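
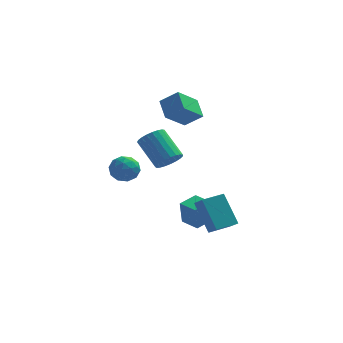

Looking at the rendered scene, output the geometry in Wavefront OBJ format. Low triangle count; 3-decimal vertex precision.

v -1.696 2.715 2.678
v -0.636 2.555 3.498
v -2.104 3.85 3.427
v -1.044 3.69 4.247
v -0.676 3.81 1.573
v 0.384 3.65 2.393
v -1.084 4.945 2.322
v -0.024 4.785 3.142
v 0.323 -0.663 -4.305
v 0.215 -0.919 -2.75
v -0.574 0.131 -4.236
v -0.682 -0.125 -2.681
v 1.142 0.245 -4.099
v 1.034 -0.011 -2.544
v 0.245 1.039 -4.03
v 0.137 0.783 -2.475
v -1.271 0.037 0.558
v -0.651 -0.073 1.159
v -1.75 1.073 2.502
v -2.369 1.183 1.902
v -0.541 0.228 0.992
v -1.64 1.374 2.335
v -0.557 0.496 0.749
v -1.656 1.643 2.093
v -0.697 0.685 0.474
v -1.795 1.832 1.818
v -0.936 0.762 0.214
v -2.034 1.908 1.557
v -1.232 0.713 0.012
v -2.331 1.86 1.356
v -1.536 0.548 -0.094
v -2.634 1.694 1.249
v -1.793 0.294 -0.088
v -2.892 1.44 1.255
v -1.961 -0.005 0.03
v -3.059 1.142 1.373
v -2.009 -0.296 0.239
v -3.107 0.851 1.582
v -1.929 -0.53 0.503
v -3.027 0.617 1.847
v -1.736 -0.665 0.777
v -2.834 0.481 2.121
v -1.462 -0.68 1.013
v -2.56 0.467 2.357
v -1.155 -0.57 1.171
v -2.253 0.576 2.514
v -0.868 -0.356 1.222
v -1.967 0.791 2.566
v -4.374 -0.701 0.084
v -3.582 -0.224 0.07
v -3.678 -1.836 0.77
v -2.886 -1.359 0.756
v -3.583 -1.081 1.297
v -4.013 -0.38 0.873
v -3.247 -1.68 -0.033
v -3.677 -0.979 -0.457
v -2.885 -0.829 -0.003
v -3.093 -0.459 0.819
v -4.167 -1.601 0.021
v -4.375 -1.231 0.843
v -4.039 -0.363 0.017
v -3.221 -1.697 0.823
v -3.631 -1.534 1.142
v -3.165 -1.253 1.133
v -4.292 -0.455 0.489
v -3.827 -0.174 0.481
v -3.827 -0.678 1.202
v -3.433 -1.886 0.359
v -2.968 -1.605 0.351
v -4.095 -0.807 -0.293
v -3.629 -0.526 -0.302
v -3.433 -1.382 -0.362
v -3.164 -0.438 -0.035
v -2.755 -1.105 0.369
v -2.967 -1.294 -0.095
v -3.22 -0.882 -0.344
v -3.286 -0.221 0.449
v -2.877 -0.887 0.852
v -3.286 -0.724 1.17
v -3.539 -0.312 0.921
v -2.876 -0.576 0.406
v -4.383 -1.173 -0.012
v -3.974 -1.839 0.391
v -3.721 -1.748 -0.081
v -3.974 -1.336 -0.33
v -4.505 -0.955 0.471
v -4.096 -1.622 0.875
v -4.04 -1.178 1.184
v -4.293 -0.766 0.935
v -4.384 -1.484 0.434
v 0.256 -2.457 -1.344
v 0.718 -3.285 -0.625
v 1.376 -1.731 -1.228
v 1.838 -2.559 -0.509
v 1.082 -3.461 -3.031
v 1.544 -4.289 -2.312
v 2.202 -2.735 -2.915
v 2.664 -3.563 -2.196
f 2 4 1
f 5 2 1
f 1 4 3
f 3 5 1
f 2 8 4
f 6 2 5
f 6 8 2
f 4 8 3
f 7 5 3
f 3 8 7
f 7 6 5
f 8 6 7
f 10 12 9
f 13 10 9
f 9 12 11
f 11 13 9
f 10 16 12
f 14 10 13
f 14 16 10
f 12 16 11
f 15 13 11
f 11 16 15
f 15 14 13
f 16 14 15
f 18 17 21
f 18 21 19
f 19 21 22
f 19 22 20
f 21 17 23
f 21 23 22
f 22 23 24
f 22 24 20
f 23 17 25
f 23 25 24
f 24 25 26
f 24 26 20
f 25 17 27
f 25 27 26
f 26 27 28
f 26 28 20
f 27 17 29
f 27 29 28
f 28 29 30
f 28 30 20
f 29 17 31
f 29 31 30
f 30 31 32
f 30 32 20
f 31 17 33
f 31 33 32
f 32 33 34
f 32 34 20
f 33 17 35
f 33 35 34
f 34 35 36
f 34 36 20
f 35 17 37
f 35 37 36
f 36 37 38
f 36 38 20
f 37 17 39
f 37 39 38
f 38 39 40
f 38 40 20
f 39 17 41
f 39 41 40
f 40 41 42
f 40 42 20
f 41 17 43
f 41 43 42
f 42 43 44
f 42 44 20
f 43 17 45
f 43 45 44
f 44 45 46
f 44 46 20
f 45 17 47
f 45 47 46
f 46 47 48
f 46 48 20
f 47 17 18
f 47 18 48
f 48 18 19
f 48 19 20
f 49 86 65
f 86 60 89
f 65 89 54
f 86 89 65
f 49 65 61
f 65 54 66
f 61 66 50
f 65 66 61
f 49 61 70
f 61 50 71
f 70 71 56
f 61 71 70
f 49 70 82
f 70 56 85
f 82 85 59
f 70 85 82
f 49 82 86
f 82 59 90
f 86 90 60
f 82 90 86
f 50 66 77
f 66 54 80
f 77 80 58
f 66 80 77
f 54 89 67
f 89 60 88
f 67 88 53
f 89 88 67
f 60 90 87
f 90 59 83
f 87 83 51
f 90 83 87
f 59 85 84
f 85 56 72
f 84 72 55
f 85 72 84
f 56 71 76
f 71 50 73
f 76 73 57
f 71 73 76
f 52 78 64
f 78 58 79
f 64 79 53
f 78 79 64
f 52 64 62
f 64 53 63
f 62 63 51
f 64 63 62
f 52 62 69
f 62 51 68
f 69 68 55
f 62 68 69
f 52 69 74
f 69 55 75
f 74 75 57
f 69 75 74
f 52 74 78
f 74 57 81
f 78 81 58
f 74 81 78
f 53 79 67
f 79 58 80
f 67 80 54
f 79 80 67
f 51 63 87
f 63 53 88
f 87 88 60
f 63 88 87
f 55 68 84
f 68 51 83
f 84 83 59
f 68 83 84
f 57 75 76
f 75 55 72
f 76 72 56
f 75 72 76
f 58 81 77
f 81 57 73
f 77 73 50
f 81 73 77
f 92 94 91
f 95 92 91
f 91 94 93
f 93 95 91
f 92 98 94
f 96 92 95
f 96 98 92
f 94 98 93
f 97 95 93
f 93 98 97
f 97 96 95
f 98 96 97



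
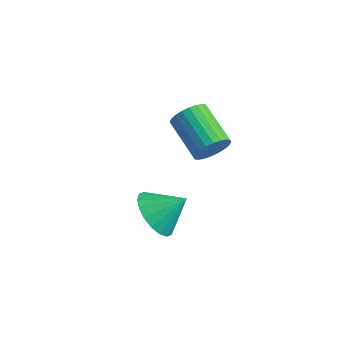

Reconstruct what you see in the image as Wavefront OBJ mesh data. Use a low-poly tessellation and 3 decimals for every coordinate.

v 2.642 -3.203 -2.461
v 3.39 -3.904 -2.564
v 3.458 -2.457 -1.619
v 3.476 -3.612 -2.906
v 3.397 -3.239 -3.161
v 3.169 -2.859 -3.277
v 2.836 -2.547 -3.231
v 2.465 -2.365 -3.033
v 2.129 -2.349 -2.721
v 1.894 -2.502 -2.358
v 1.808 -2.795 -2.016
v 1.887 -3.168 -1.761
v 2.116 -3.548 -1.646
v 2.448 -3.86 -1.692
v 2.82 -4.042 -1.89
v 3.156 -4.058 -2.201
v 2.27 0.614 -1.894
v 2.659 0.933 -1.298
v 1.06 1.564 -0.59
v 0.67 1.246 -1.186
v 2.661 1.161 -1.499
v 1.061 1.793 -0.79
v 2.603 1.307 -1.76
v 1.003 1.938 -1.051
v 2.494 1.347 -2.041
v 0.894 1.978 -1.333
v 2.351 1.276 -2.3
v 0.751 1.907 -1.592
v 2.196 1.103 -2.497
v 0.596 1.735 -1.789
v 2.052 0.857 -2.603
v 0.452 1.488 -1.894
v 1.941 0.573 -2.6
v 0.341 1.205 -1.892
v 1.88 0.296 -2.49
v 0.281 0.927 -1.782
v 1.879 0.067 -2.29
v 0.279 0.699 -1.581
v 1.937 -0.078 -2.029
v 0.337 0.553 -1.32
v 2.046 -0.118 -1.747
v 0.446 0.513 -1.039
v 2.189 -0.047 -1.488
v 0.589 0.584 -0.78
v 2.344 0.125 -1.291
v 0.744 0.757 -0.583
v 2.488 0.372 -1.186
v 0.888 1.003 -0.477
v 2.599 0.655 -1.188
v 0.999 1.287 -0.48
f 2 1 4
f 2 4 3
f 4 1 5
f 4 5 3
f 5 1 6
f 5 6 3
f 6 1 7
f 6 7 3
f 7 1 8
f 7 8 3
f 8 1 9
f 8 9 3
f 9 1 10
f 9 10 3
f 10 1 11
f 10 11 3
f 11 1 12
f 11 12 3
f 12 1 13
f 12 13 3
f 13 1 14
f 13 14 3
f 14 1 15
f 14 15 3
f 15 1 16
f 15 16 3
f 16 1 2
f 16 2 3
f 18 17 21
f 18 21 19
f 19 21 22
f 19 22 20
f 21 17 23
f 21 23 22
f 22 23 24
f 22 24 20
f 23 17 25
f 23 25 24
f 24 25 26
f 24 26 20
f 25 17 27
f 25 27 26
f 26 27 28
f 26 28 20
f 27 17 29
f 27 29 28
f 28 29 30
f 28 30 20
f 29 17 31
f 29 31 30
f 30 31 32
f 30 32 20
f 31 17 33
f 31 33 32
f 32 33 34
f 32 34 20
f 33 17 35
f 33 35 34
f 34 35 36
f 34 36 20
f 35 17 37
f 35 37 36
f 36 37 38
f 36 38 20
f 37 17 39
f 37 39 38
f 38 39 40
f 38 40 20
f 39 17 41
f 39 41 40
f 40 41 42
f 40 42 20
f 41 17 43
f 41 43 42
f 42 43 44
f 42 44 20
f 43 17 45
f 43 45 44
f 44 45 46
f 44 46 20
f 45 17 47
f 45 47 46
f 46 47 48
f 46 48 20
f 47 17 49
f 47 49 48
f 48 49 50
f 48 50 20
f 49 17 18
f 49 18 50
f 50 18 19
f 50 19 20



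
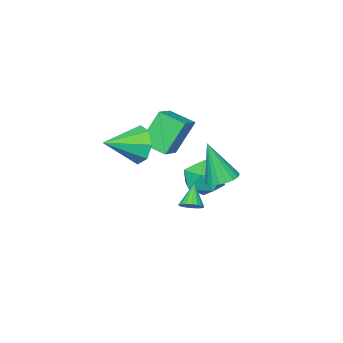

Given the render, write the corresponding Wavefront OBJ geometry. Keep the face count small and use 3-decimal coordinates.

v -4.021 -3.343 -0.268
v -2.827 -2.736 0.313
v -4.434 -2.129 -0.688
v -3.24 -1.521 -0.106
v -3.08 -3.599 -1.934
v -1.886 -2.991 -1.352
v -3.493 -2.384 -2.353
v -2.299 -1.777 -1.772
v 0.168 -0.706 0.171
v 0.561 -0.368 -0.719
v 1.772 -1.154 0.709
v 0.534 0.195 -0.168
v 0.293 0.231 0.582
v -0.021 -0.282 1.091
v -0.225 -1.043 1.062
v -0.198 -1.606 0.511
v 0.043 -1.642 -0.239
v 0.358 -1.129 -0.748
v -3.979 0.216 -3.527
v -2.973 0.548 -3.361
v -3.627 -1.268 -2.699
v -2.621 -0.936 -2.533
v -3.434 -0.457 -2.023
v -3.651 0.46 -2.535
v -2.949 -1.18 -3.525
v -3.166 -0.263 -4.037
v -2.336 -0.315 -3.36
v -2.636 0.131 -2.432
v -3.964 -0.851 -3.628
v -4.264 -0.405 -2.7
v -2.962 1.081 -2.327
v -2.205 0.966 -2.478
v -2.658 0.459 -0.333
v -2.208 1.275 -2.381
v -2.342 1.551 -2.274
v -2.582 1.746 -2.177
v -2.888 1.825 -2.106
v -3.207 1.776 -2.072
v -3.484 1.607 -2.083
v -3.67 1.347 -2.136
v -3.734 1.04 -2.222
v -3.664 0.741 -2.326
v -3.473 0.501 -2.43
v -3.193 0.36 -2.516
v -2.874 0.345 -2.57
v -2.57 0.457 -2.581
v -2.333 0.676 -2.549
v 0.687 3.015 -1.723
v 0.951 3.316 -1.376
v 0.053 2.525 -0.817
v 0.766 3.451 -1.432
v 0.565 3.5 -1.546
v 0.389 3.452 -1.695
v 0.271 3.319 -1.85
v 0.236 3.125 -1.979
v 0.29 2.909 -2.058
v 0.423 2.714 -2.071
v 0.608 2.579 -2.014
v 0.809 2.531 -1.9
v 0.985 2.578 -1.751
v 1.103 2.712 -1.596
v 1.138 2.906 -1.467
v 1.084 3.122 -1.388
f 2 4 1
f 5 2 1
f 1 4 3
f 3 5 1
f 2 8 4
f 6 2 5
f 6 8 2
f 4 8 3
f 7 5 3
f 3 8 7
f 7 6 5
f 8 6 7
f 10 9 12
f 10 12 11
f 12 9 13
f 12 13 11
f 13 9 14
f 13 14 11
f 14 9 15
f 14 15 11
f 15 9 16
f 15 16 11
f 16 9 17
f 16 17 11
f 17 9 18
f 17 18 11
f 18 9 10
f 18 10 11
f 19 30 24
f 19 24 20
f 19 20 26
f 19 26 29
f 19 29 30
f 20 24 28
f 24 30 23
f 30 29 21
f 29 26 25
f 26 20 27
f 22 28 23
f 22 23 21
f 22 21 25
f 22 25 27
f 22 27 28
f 23 28 24
f 21 23 30
f 25 21 29
f 27 25 26
f 28 27 20
f 32 31 34
f 32 34 33
f 34 31 35
f 34 35 33
f 35 31 36
f 35 36 33
f 36 31 37
f 36 37 33
f 37 31 38
f 37 38 33
f 38 31 39
f 38 39 33
f 39 31 40
f 39 40 33
f 40 31 41
f 40 41 33
f 41 31 42
f 41 42 33
f 42 31 43
f 42 43 33
f 43 31 44
f 43 44 33
f 44 31 45
f 44 45 33
f 45 31 46
f 45 46 33
f 46 31 47
f 46 47 33
f 47 31 32
f 47 32 33
f 49 48 51
f 49 51 50
f 51 48 52
f 51 52 50
f 52 48 53
f 52 53 50
f 53 48 54
f 53 54 50
f 54 48 55
f 54 55 50
f 55 48 56
f 55 56 50
f 56 48 57
f 56 57 50
f 57 48 58
f 57 58 50
f 58 48 59
f 58 59 50
f 59 48 60
f 59 60 50
f 60 48 61
f 60 61 50
f 61 48 62
f 61 62 50
f 62 48 63
f 62 63 50
f 63 48 49
f 63 49 50



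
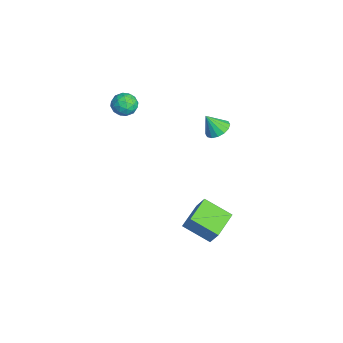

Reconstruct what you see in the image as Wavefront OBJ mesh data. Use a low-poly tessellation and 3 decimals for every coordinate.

v -0.54 -0.251 3.099
v 0.005 0.189 3.461
v 0.075 -1.309 3.459
v 0.62 -0.869 3.821
v -0.113 -0.904 4.109
v -0.494 -0.25 3.886
v 0.574 -0.87 3.034
v 0.193 -0.216 2.811
v 0.693 -0.193 3.421
v 0.268 -0.214 4.085
v -0.188 -0.906 2.835
v -0.613 -0.927 3.499
v -0.322 0.062 3.248
v 0.402 -1.182 3.672
v -0.029 -1.202 3.841
v 0.291 -0.943 4.054
v -0.615 -0.196 3.498
v -0.295 0.063 3.711
v -0.364 -0.58 4.092
v 0.375 -1.183 3.209
v 0.695 -0.924 3.422
v -0.211 -0.177 2.866
v 0.109 0.082 3.079
v 0.444 -0.54 2.828
v 0.403 0.096 3.437
v 0.765 -0.526 3.649
v 0.738 -0.527 3.187
v 0.514 -0.143 3.056
v 0.153 0.084 3.828
v 0.515 -0.538 4.04
v 0.084 -0.559 4.209
v -0.14 -0.174 4.078
v 0.558 -0.141 3.804
v -0.435 -0.582 2.88
v -0.073 -1.204 3.092
v 0.22 -0.946 2.842
v -0.004 -0.561 2.711
v -0.685 -0.594 3.271
v -0.323 -1.216 3.483
v -0.434 -0.977 3.864
v -0.658 -0.593 3.733
v -0.478 -0.979 3.116
v 4.743 3.205 -4.648
v 3.926 1.852 -3.808
v 3.423 4.218 -4.3
v 2.606 2.865 -3.459
v 5.274 3.535 -3.601
v 4.457 2.182 -2.76
v 3.954 4.548 -3.252
v 3.137 3.195 -2.412
v 1.006 4.29 1.485
v 1.603 3.856 1.303
v 0.874 3.65 2.575
v 1.755 4.16 1.501
v 1.707 4.499 1.694
v 1.47 4.782 1.831
v 1.11 4.933 1.876
v 0.722 4.912 1.816
v 0.41 4.724 1.668
v 0.258 4.419 1.47
v 0.306 4.08 1.277
v 0.542 3.797 1.14
v 0.903 3.646 1.095
v 1.291 3.668 1.155
f 1 38 17
f 38 12 41
f 17 41 6
f 38 41 17
f 1 17 13
f 17 6 18
f 13 18 2
f 17 18 13
f 1 13 22
f 13 2 23
f 22 23 8
f 13 23 22
f 1 22 34
f 22 8 37
f 34 37 11
f 22 37 34
f 1 34 38
f 34 11 42
f 38 42 12
f 34 42 38
f 2 18 29
f 18 6 32
f 29 32 10
f 18 32 29
f 6 41 19
f 41 12 40
f 19 40 5
f 41 40 19
f 12 42 39
f 42 11 35
f 39 35 3
f 42 35 39
f 11 37 36
f 37 8 24
f 36 24 7
f 37 24 36
f 8 23 28
f 23 2 25
f 28 25 9
f 23 25 28
f 4 30 16
f 30 10 31
f 16 31 5
f 30 31 16
f 4 16 14
f 16 5 15
f 14 15 3
f 16 15 14
f 4 14 21
f 14 3 20
f 21 20 7
f 14 20 21
f 4 21 26
f 21 7 27
f 26 27 9
f 21 27 26
f 4 26 30
f 26 9 33
f 30 33 10
f 26 33 30
f 5 31 19
f 31 10 32
f 19 32 6
f 31 32 19
f 3 15 39
f 15 5 40
f 39 40 12
f 15 40 39
f 7 20 36
f 20 3 35
f 36 35 11
f 20 35 36
f 9 27 28
f 27 7 24
f 28 24 8
f 27 24 28
f 10 33 29
f 33 9 25
f 29 25 2
f 33 25 29
f 44 46 43
f 47 44 43
f 43 46 45
f 45 47 43
f 44 50 46
f 48 44 47
f 48 50 44
f 46 50 45
f 49 47 45
f 45 50 49
f 49 48 47
f 50 48 49
f 52 51 54
f 52 54 53
f 54 51 55
f 54 55 53
f 55 51 56
f 55 56 53
f 56 51 57
f 56 57 53
f 57 51 58
f 57 58 53
f 58 51 59
f 58 59 53
f 59 51 60
f 59 60 53
f 60 51 61
f 60 61 53
f 61 51 62
f 61 62 53
f 62 51 63
f 62 63 53
f 63 51 64
f 63 64 53
f 64 51 52
f 64 52 53



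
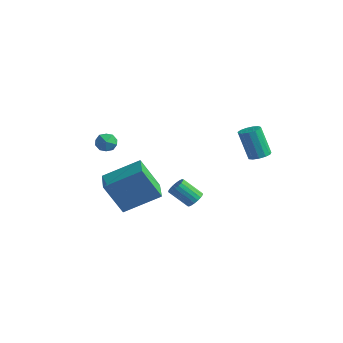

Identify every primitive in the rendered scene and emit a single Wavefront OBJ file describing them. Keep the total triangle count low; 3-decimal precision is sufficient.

v 0.135 -1.14 -1.999
v 0.48 -1.547 -1.916
v -0.35 -2.068 -1.018
v -0.695 -1.66 -1.101
v 0.551 -1.383 -1.756
v -0.279 -1.904 -0.857
v 0.54 -1.171 -1.643
v -0.291 -1.692 -0.745
v 0.449 -0.953 -1.601
v -0.382 -1.473 -0.703
v 0.295 -0.771 -1.638
v -0.536 -1.292 -0.74
v 0.11 -0.663 -1.746
v -0.721 -1.184 -0.848
v -0.07 -0.649 -1.905
v -0.901 -1.17 -1.006
v -0.21 -0.732 -2.082
v -1.04 -1.253 -1.184
v -0.281 -0.896 -2.243
v -1.111 -1.417 -1.344
v -0.269 -1.108 -2.355
v -1.1 -1.629 -1.457
v -0.178 -1.327 -2.397
v -1.009 -1.847 -1.499
v -0.024 -1.508 -2.36
v -0.855 -2.029 -1.462
v 0.161 -1.616 -2.252
v -0.67 -2.137 -1.354
v 0.341 -1.63 -2.094
v -0.49 -2.151 -1.195
v 3.035 0.271 1.704
v 3.566 0.101 1.899
v 2.955 -0 3.471
v 2.425 0.169 3.276
v 3.561 0.433 1.918
v 2.95 0.331 3.491
v 3.389 0.713 1.869
v 2.778 0.612 3.442
v 3.105 0.853 1.768
v 2.494 0.752 3.341
v 2.799 0.808 1.646
v 2.188 0.707 3.219
v 2.568 0.592 1.543
v 1.957 0.491 3.115
v 2.485 0.275 1.49
v 1.875 0.174 3.063
v 2.578 -0.044 1.506
v 1.967 -0.145 3.078
v 2.815 -0.263 1.584
v 2.204 -0.365 3.156
v 3.123 -0.313 1.7
v 2.512 -0.414 3.273
v 3.402 -0.177 1.818
v 2.792 -0.278 3.39
v -4.38 -2.8 1.629
v -3.853 -2.567 1.302
v -4.147 -3.793 1.298
v -3.62 -3.56 0.971
v -3.625 -3.561 1.634
v -3.77 -2.948 1.838
v -4.23 -3.412 0.762
v -4.375 -2.799 0.966
v -3.76 -2.946 0.767
v -3.386 -3.037 1.306
v -4.614 -3.323 1.294
v -4.24 -3.414 1.833
v -2.203 -3.825 -2.704
v -2.9 -4.489 -0.917
v -3.321 -2.826 -2.768
v -4.018 -3.491 -0.981
v -0.962 -2.369 -1.679
v -1.659 -3.034 0.108
v -2.08 -1.371 -1.743
v -2.777 -2.035 0.044
f 2 1 5
f 2 5 3
f 3 5 6
f 3 6 4
f 5 1 7
f 5 7 6
f 6 7 8
f 6 8 4
f 7 1 9
f 7 9 8
f 8 9 10
f 8 10 4
f 9 1 11
f 9 11 10
f 10 11 12
f 10 12 4
f 11 1 13
f 11 13 12
f 12 13 14
f 12 14 4
f 13 1 15
f 13 15 14
f 14 15 16
f 14 16 4
f 15 1 17
f 15 17 16
f 16 17 18
f 16 18 4
f 17 1 19
f 17 19 18
f 18 19 20
f 18 20 4
f 19 1 21
f 19 21 20
f 20 21 22
f 20 22 4
f 21 1 23
f 21 23 22
f 22 23 24
f 22 24 4
f 23 1 25
f 23 25 24
f 24 25 26
f 24 26 4
f 25 1 27
f 25 27 26
f 26 27 28
f 26 28 4
f 27 1 29
f 27 29 28
f 28 29 30
f 28 30 4
f 29 1 2
f 29 2 30
f 30 2 3
f 30 3 4
f 32 31 35
f 32 35 33
f 33 35 36
f 33 36 34
f 35 31 37
f 35 37 36
f 36 37 38
f 36 38 34
f 37 31 39
f 37 39 38
f 38 39 40
f 38 40 34
f 39 31 41
f 39 41 40
f 40 41 42
f 40 42 34
f 41 31 43
f 41 43 42
f 42 43 44
f 42 44 34
f 43 31 45
f 43 45 44
f 44 45 46
f 44 46 34
f 45 31 47
f 45 47 46
f 46 47 48
f 46 48 34
f 47 31 49
f 47 49 48
f 48 49 50
f 48 50 34
f 49 31 51
f 49 51 50
f 50 51 52
f 50 52 34
f 51 31 53
f 51 53 52
f 52 53 54
f 52 54 34
f 53 31 32
f 53 32 54
f 54 32 33
f 54 33 34
f 55 66 60
f 55 60 56
f 55 56 62
f 55 62 65
f 55 65 66
f 56 60 64
f 60 66 59
f 66 65 57
f 65 62 61
f 62 56 63
f 58 64 59
f 58 59 57
f 58 57 61
f 58 61 63
f 58 63 64
f 59 64 60
f 57 59 66
f 61 57 65
f 63 61 62
f 64 63 56
f 68 70 67
f 71 68 67
f 67 70 69
f 69 71 67
f 68 74 70
f 72 68 71
f 72 74 68
f 70 74 69
f 73 71 69
f 69 74 73
f 73 72 71
f 74 72 73



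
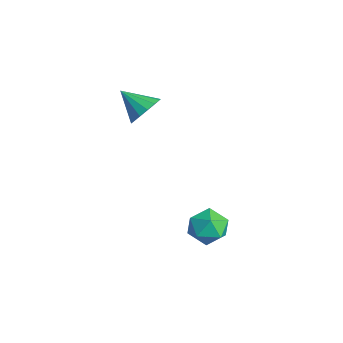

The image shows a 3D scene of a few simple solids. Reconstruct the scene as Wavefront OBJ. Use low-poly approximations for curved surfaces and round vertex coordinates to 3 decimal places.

v 0.565 3.409 -4.033
v 1.279 3.388 -4.479
v 0.861 2.192 -3.501
v 1.575 2.171 -3.947
v 1.49 2.718 -3.313
v 1.308 3.47 -3.642
v 0.832 2.11 -4.338
v 0.65 2.862 -4.667
v 1.444 2.585 -4.667
v 1.85 2.961 -4.034
v 0.29 2.619 -3.946
v 0.696 2.995 -3.313
v -3.343 2.104 -0.598
v -2.773 1.959 -0.102
v -4.177 1.416 0.158
v -2.937 2.298 0.027
v -3.21 2.586 -0.013
v -3.518 2.745 -0.209
v -3.78 2.732 -0.509
v -3.924 2.551 -0.834
v -3.913 2.25 -1.095
v -3.749 1.91 -1.223
v -3.476 1.622 -1.184
v -3.167 1.463 -0.988
v -2.906 1.476 -0.687
v -2.761 1.658 -0.363
f 1 12 6
f 1 6 2
f 1 2 8
f 1 8 11
f 1 11 12
f 2 6 10
f 6 12 5
f 12 11 3
f 11 8 7
f 8 2 9
f 4 10 5
f 4 5 3
f 4 3 7
f 4 7 9
f 4 9 10
f 5 10 6
f 3 5 12
f 7 3 11
f 9 7 8
f 10 9 2
f 14 13 16
f 14 16 15
f 16 13 17
f 16 17 15
f 17 13 18
f 17 18 15
f 18 13 19
f 18 19 15
f 19 13 20
f 19 20 15
f 20 13 21
f 20 21 15
f 21 13 22
f 21 22 15
f 22 13 23
f 22 23 15
f 23 13 24
f 23 24 15
f 24 13 25
f 24 25 15
f 25 13 26
f 25 26 15
f 26 13 14
f 26 14 15



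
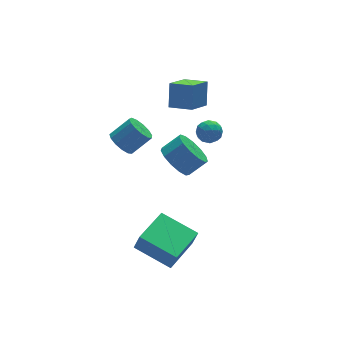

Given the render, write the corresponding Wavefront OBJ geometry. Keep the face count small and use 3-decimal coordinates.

v 3.782 0.642 0.573
v 4.218 0.077 0.62
v 2.902 -0.057 0.3
v 3.338 -0.622 0.347
v 3.157 -0.261 0.936
v 3.701 0.172 1.105
v 3.419 -0.152 -0.185
v 3.963 0.281 -0.016
v 3.993 -0.414 0.151
v 3.831 -0.481 0.844
v 3.289 0.501 0.076
v 3.127 0.434 0.769
v 4.077 0.421 0.621
v 3.043 -0.401 0.299
v 2.937 -0.189 0.646
v 3.193 -0.521 0.673
v 3.774 0.477 0.906
v 4.029 0.144 0.933
v 3.406 -0.054 1.119
v 3.091 -0.124 -0.013
v 3.346 -0.457 0.014
v 3.927 0.541 0.247
v 4.183 0.209 0.274
v 3.714 0.074 -0.199
v 4.201 -0.2 0.372
v 3.684 -0.611 0.212
v 3.731 -0.334 -0.101
v 4.051 -0.08 -0.002
v 4.106 -0.239 0.78
v 3.589 -0.65 0.619
v 3.483 -0.438 0.966
v 3.802 -0.184 1.065
v 3.974 -0.528 0.504
v 3.531 0.67 0.301
v 3.014 0.259 0.14
v 3.318 0.204 -0.145
v 3.637 0.458 -0.046
v 3.436 0.631 0.708
v 2.919 0.22 0.548
v 3.069 0.1 0.922
v 3.389 0.354 1.021
v 3.146 0.548 0.416
v -0.16 2.335 -0.782
v 0.262 2.911 -1.164
v 1.303 2.761 -0.24
v 0.88 2.185 0.142
v 0.012 3.124 -0.847
v 1.052 2.974 0.077
v -0.293 3.087 -0.51
v 0.747 2.936 0.414
v -0.556 2.81 -0.259
v 0.485 2.66 0.665
v -0.693 2.383 -0.174
v 0.347 2.233 0.75
v -0.661 1.941 -0.282
v 0.38 1.791 0.642
v -0.47 1.624 -0.549
v 0.571 1.473 0.375
v -0.181 1.533 -0.89
v 0.86 1.382 0.034
v 0.115 1.696 -1.197
v 1.156 1.546 -0.272
v 0.324 2.063 -1.372
v 1.364 1.912 -0.447
v 0.378 2.516 -1.359
v 1.419 2.365 -0.435
v -0.871 -4.293 -4.692
v -0.691 -4.558 -3.681
v -1.983 -2.593 -4.048
v -1.803 -2.858 -3.038
v 0.943 -3.102 -4.702
v 1.123 -3.367 -3.692
v -0.169 -1.402 -4.059
v 0.011 -1.667 -3.048
v 4.523 2.037 0.537
v 3.27 1.265 1.326
v 3.739 3.039 0.271
v 2.486 2.267 1.06
v 4.914 2.673 1.78
v 3.661 1.901 2.569
v 4.13 3.675 1.514
v 2.877 2.903 2.303
v 2.408 1.454 -2.684
v 3.051 1.274 -3.521
v 4.035 1.126 -2.732
v 3.392 1.306 -1.896
v 3.062 1.869 -3.423
v 4.046 1.721 -2.634
v 2.865 2.332 -3.091
v 3.85 2.184 -2.302
v 2.523 2.516 -2.629
v 3.508 2.368 -1.841
v 2.145 2.363 -2.186
v 3.129 2.215 -1.397
v 1.85 1.922 -1.9
v 2.834 1.774 -1.112
v 1.732 1.332 -1.864
v 2.716 1.184 -1.075
v 1.829 0.78 -2.088
v 2.813 0.632 -1.299
v 2.109 0.443 -2.501
v 3.094 0.295 -1.713
v 2.485 0.426 -2.973
v 3.469 0.279 -2.184
v 2.836 0.736 -3.353
v 3.82 0.588 -2.564
f 1 38 17
f 38 12 41
f 17 41 6
f 38 41 17
f 1 17 13
f 17 6 18
f 13 18 2
f 17 18 13
f 1 13 22
f 13 2 23
f 22 23 8
f 13 23 22
f 1 22 34
f 22 8 37
f 34 37 11
f 22 37 34
f 1 34 38
f 34 11 42
f 38 42 12
f 34 42 38
f 2 18 29
f 18 6 32
f 29 32 10
f 18 32 29
f 6 41 19
f 41 12 40
f 19 40 5
f 41 40 19
f 12 42 39
f 42 11 35
f 39 35 3
f 42 35 39
f 11 37 36
f 37 8 24
f 36 24 7
f 37 24 36
f 8 23 28
f 23 2 25
f 28 25 9
f 23 25 28
f 4 30 16
f 30 10 31
f 16 31 5
f 30 31 16
f 4 16 14
f 16 5 15
f 14 15 3
f 16 15 14
f 4 14 21
f 14 3 20
f 21 20 7
f 14 20 21
f 4 21 26
f 21 7 27
f 26 27 9
f 21 27 26
f 4 26 30
f 26 9 33
f 30 33 10
f 26 33 30
f 5 31 19
f 31 10 32
f 19 32 6
f 31 32 19
f 3 15 39
f 15 5 40
f 39 40 12
f 15 40 39
f 7 20 36
f 20 3 35
f 36 35 11
f 20 35 36
f 9 27 28
f 27 7 24
f 28 24 8
f 27 24 28
f 10 33 29
f 33 9 25
f 29 25 2
f 33 25 29
f 44 43 47
f 44 47 45
f 45 47 48
f 45 48 46
f 47 43 49
f 47 49 48
f 48 49 50
f 48 50 46
f 49 43 51
f 49 51 50
f 50 51 52
f 50 52 46
f 51 43 53
f 51 53 52
f 52 53 54
f 52 54 46
f 53 43 55
f 53 55 54
f 54 55 56
f 54 56 46
f 55 43 57
f 55 57 56
f 56 57 58
f 56 58 46
f 57 43 59
f 57 59 58
f 58 59 60
f 58 60 46
f 59 43 61
f 59 61 60
f 60 61 62
f 60 62 46
f 61 43 63
f 61 63 62
f 62 63 64
f 62 64 46
f 63 43 65
f 63 65 64
f 64 65 66
f 64 66 46
f 65 43 44
f 65 44 66
f 66 44 45
f 66 45 46
f 68 70 67
f 71 68 67
f 67 70 69
f 69 71 67
f 68 74 70
f 72 68 71
f 72 74 68
f 70 74 69
f 73 71 69
f 69 74 73
f 73 72 71
f 74 72 73
f 76 78 75
f 79 76 75
f 75 78 77
f 77 79 75
f 76 82 78
f 80 76 79
f 80 82 76
f 78 82 77
f 81 79 77
f 77 82 81
f 81 80 79
f 82 80 81
f 84 83 87
f 84 87 85
f 85 87 88
f 85 88 86
f 87 83 89
f 87 89 88
f 88 89 90
f 88 90 86
f 89 83 91
f 89 91 90
f 90 91 92
f 90 92 86
f 91 83 93
f 91 93 92
f 92 93 94
f 92 94 86
f 93 83 95
f 93 95 94
f 94 95 96
f 94 96 86
f 95 83 97
f 95 97 96
f 96 97 98
f 96 98 86
f 97 83 99
f 97 99 98
f 98 99 100
f 98 100 86
f 99 83 101
f 99 101 100
f 100 101 102
f 100 102 86
f 101 83 103
f 101 103 102
f 102 103 104
f 102 104 86
f 103 83 105
f 103 105 104
f 104 105 106
f 104 106 86
f 105 83 84
f 105 84 106
f 106 84 85
f 106 85 86



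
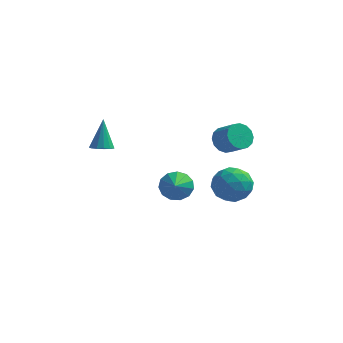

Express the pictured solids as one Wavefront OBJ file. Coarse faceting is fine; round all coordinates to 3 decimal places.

v 0.171 -0.96 -4.343
v 1.107 -0.859 -4.473
v 0.429 -2.22 -3.477
v 0.985 -0.581 -4.032
v 0.605 -0.423 -3.69
v 0.087 -0.436 -3.555
v -0.404 -0.615 -3.67
v -0.712 -0.904 -3.998
v -0.74 -1.211 -4.436
v -0.479 -1.438 -4.845
v -0.011 -1.513 -5.093
v 0.515 -1.413 -5.104
v 0.931 -1.169 -4.873
v -3.087 -3.569 -0.301
v -2.536 -3.225 -0.418
v -3.233 -2.771 1.361
v -2.818 -3.017 -0.543
v -3.185 -2.984 -0.591
v -3.521 -3.137 -0.547
v -3.719 -3.428 -0.425
v -3.717 -3.763 -0.264
v -3.514 -4.036 -0.115
v -3.175 -4.162 -0.025
v -2.809 -4.099 -0.022
v -2.531 -3.868 -0.109
v -2.429 -3.542 -0.256
v 2.994 -1.833 0.226
v 3.566 -1.318 -0.087
v 4.497 -1.873 0.701
v 3.926 -2.387 1.014
v 3.403 -1.111 0.252
v 4.334 -1.665 1.04
v 3.13 -1.096 0.584
v 4.062 -1.651 1.372
v 2.822 -1.279 0.82
v 3.753 -1.834 1.608
v 2.559 -1.61 0.897
v 3.491 -2.165 1.685
v 2.413 -2.001 0.794
v 3.345 -2.556 1.582
v 2.423 -2.347 0.539
v 3.354 -2.902 1.327
v 2.586 -2.555 0.2
v 3.517 -3.109 0.988
v 2.858 -2.569 -0.132
v 3.79 -3.124 0.656
v 3.167 -2.386 -0.368
v 4.098 -2.941 0.42
v 3.429 -2.055 -0.445
v 4.361 -2.61 0.343
v 3.575 -1.664 -0.342
v 4.507 -2.219 0.446
v 3.485 -2.793 -2.046
v 4.35 -3.299 -2.624
v 3.37 -4.281 -0.916
v 4.235 -4.787 -1.494
v 4.443 -3.856 -0.839
v 4.514 -2.937 -1.538
v 3.206 -4.643 -2.002
v 3.277 -3.724 -2.701
v 4.178 -4.442 -2.597
v 4.942 -3.956 -1.878
v 2.778 -3.624 -1.662
v 3.542 -3.138 -0.943
v 3.928 -2.916 -2.434
v 3.792 -4.664 -1.106
v 3.915 -4.117 -0.721
v 4.423 -4.415 -1.061
v 4.024 -2.703 -1.796
v 4.532 -3 -2.135
v 4.587 -3.327 -1.087
v 3.188 -4.58 -1.405
v 3.696 -4.877 -1.744
v 3.297 -3.165 -2.479
v 3.805 -3.463 -2.819
v 3.133 -4.253 -2.453
v 4.335 -3.885 -2.758
v 4.267 -4.759 -2.094
v 3.662 -4.675 -2.392
v 3.704 -4.135 -2.803
v 4.784 -3.599 -2.335
v 4.716 -4.473 -1.671
v 4.839 -3.926 -1.287
v 4.88 -3.386 -1.697
v 4.683 -4.271 -2.319
v 3.004 -3.107 -1.869
v 2.936 -3.981 -1.205
v 2.84 -4.194 -1.843
v 2.881 -3.654 -2.253
v 3.453 -2.821 -1.446
v 3.385 -3.695 -0.782
v 4.016 -3.445 -0.737
v 4.058 -2.905 -1.148
v 3.037 -3.309 -1.221
f 2 1 4
f 2 4 3
f 4 1 5
f 4 5 3
f 5 1 6
f 5 6 3
f 6 1 7
f 6 7 3
f 7 1 8
f 7 8 3
f 8 1 9
f 8 9 3
f 9 1 10
f 9 10 3
f 10 1 11
f 10 11 3
f 11 1 12
f 11 12 3
f 12 1 13
f 12 13 3
f 13 1 2
f 13 2 3
f 15 14 17
f 15 17 16
f 17 14 18
f 17 18 16
f 18 14 19
f 18 19 16
f 19 14 20
f 19 20 16
f 20 14 21
f 20 21 16
f 21 14 22
f 21 22 16
f 22 14 23
f 22 23 16
f 23 14 24
f 23 24 16
f 24 14 25
f 24 25 16
f 25 14 26
f 25 26 16
f 26 14 15
f 26 15 16
f 28 27 31
f 28 31 29
f 29 31 32
f 29 32 30
f 31 27 33
f 31 33 32
f 32 33 34
f 32 34 30
f 33 27 35
f 33 35 34
f 34 35 36
f 34 36 30
f 35 27 37
f 35 37 36
f 36 37 38
f 36 38 30
f 37 27 39
f 37 39 38
f 38 39 40
f 38 40 30
f 39 27 41
f 39 41 40
f 40 41 42
f 40 42 30
f 41 27 43
f 41 43 42
f 42 43 44
f 42 44 30
f 43 27 45
f 43 45 44
f 44 45 46
f 44 46 30
f 45 27 47
f 45 47 46
f 46 47 48
f 46 48 30
f 47 27 49
f 47 49 48
f 48 49 50
f 48 50 30
f 49 27 51
f 49 51 50
f 50 51 52
f 50 52 30
f 51 27 28
f 51 28 52
f 52 28 29
f 52 29 30
f 53 90 69
f 90 64 93
f 69 93 58
f 90 93 69
f 53 69 65
f 69 58 70
f 65 70 54
f 69 70 65
f 53 65 74
f 65 54 75
f 74 75 60
f 65 75 74
f 53 74 86
f 74 60 89
f 86 89 63
f 74 89 86
f 53 86 90
f 86 63 94
f 90 94 64
f 86 94 90
f 54 70 81
f 70 58 84
f 81 84 62
f 70 84 81
f 58 93 71
f 93 64 92
f 71 92 57
f 93 92 71
f 64 94 91
f 94 63 87
f 91 87 55
f 94 87 91
f 63 89 88
f 89 60 76
f 88 76 59
f 89 76 88
f 60 75 80
f 75 54 77
f 80 77 61
f 75 77 80
f 56 82 68
f 82 62 83
f 68 83 57
f 82 83 68
f 56 68 66
f 68 57 67
f 66 67 55
f 68 67 66
f 56 66 73
f 66 55 72
f 73 72 59
f 66 72 73
f 56 73 78
f 73 59 79
f 78 79 61
f 73 79 78
f 56 78 82
f 78 61 85
f 82 85 62
f 78 85 82
f 57 83 71
f 83 62 84
f 71 84 58
f 83 84 71
f 55 67 91
f 67 57 92
f 91 92 64
f 67 92 91
f 59 72 88
f 72 55 87
f 88 87 63
f 72 87 88
f 61 79 80
f 79 59 76
f 80 76 60
f 79 76 80
f 62 85 81
f 85 61 77
f 81 77 54
f 85 77 81



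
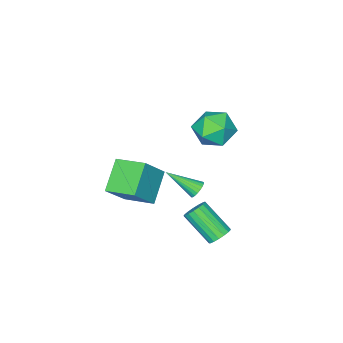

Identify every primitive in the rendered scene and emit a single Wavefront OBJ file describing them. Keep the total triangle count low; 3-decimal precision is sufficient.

v -0.222 2.23 -2.185
v 0.152 2.61 -1.985
v 0.662 0.79 -1.095
v -0.022 2.624 -1.825
v -0.231 2.57 -1.728
v -0.439 2.457 -1.709
v -0.609 2.304 -1.772
v -0.712 2.139 -1.907
v -0.73 1.989 -2.09
v -0.661 1.881 -2.289
v -0.516 1.833 -2.47
v -0.32 1.854 -2.602
v -0.107 1.939 -2.662
v 0.086 2.075 -2.639
v 0.225 2.238 -2.537
v 0.288 2.399 -2.375
v 0.262 2.531 -2.18
v 1.213 -1.759 -4.596
v -0.271 -2.478 -3.28
v 0.734 -0.011 -4.181
v -0.751 -0.729 -2.865
v 2.611 -1.751 -3.015
v 1.126 -2.469 -1.699
v 2.131 -0.002 -2.6
v 0.647 -0.721 -1.284
v -0.617 3.591 1.972
v 0.139 2.881 2.672
v -2.159 2.339 2.368
v -1.403 1.629 3.068
v -1.724 2.774 3.457
v -0.772 3.548 3.213
v -1.248 1.672 1.827
v -0.296 2.446 1.583
v -0.251 1.695 2.583
v -0.546 2.376 3.59
v -1.474 2.844 1.45
v -1.769 3.525 2.457
v 0.16 4.233 -4.517
v 0.822 4.449 -4.383
v 1.063 2.844 -2.988
v 0.4 2.627 -3.123
v 0.634 4.618 -4.156
v 0.875 3.013 -2.762
v 0.338 4.698 -4.012
v 0.578 3.093 -2.617
v -0 4.672 -3.984
v 0.241 3.067 -2.589
v -0.301 4.546 -4.077
v -0.06 2.941 -2.683
v -0.497 4.347 -4.272
v -0.256 2.742 -2.877
v -0.542 4.123 -4.523
v -0.301 2.518 -3.128
v -0.426 3.923 -4.772
v -0.185 2.318 -3.378
v -0.177 3.794 -4.964
v 0.064 2.189 -3.569
v 0.15 3.766 -5.053
v 0.391 2.161 -3.658
v 0.479 3.845 -5.019
v 0.72 2.24 -3.624
v 0.735 4.012 -4.87
v 0.976 2.407 -3.476
v 0.859 4.23 -4.641
v 1.1 2.625 -3.246
f 2 1 4
f 2 4 3
f 4 1 5
f 4 5 3
f 5 1 6
f 5 6 3
f 6 1 7
f 6 7 3
f 7 1 8
f 7 8 3
f 8 1 9
f 8 9 3
f 9 1 10
f 9 10 3
f 10 1 11
f 10 11 3
f 11 1 12
f 11 12 3
f 12 1 13
f 12 13 3
f 13 1 14
f 13 14 3
f 14 1 15
f 14 15 3
f 15 1 16
f 15 16 3
f 16 1 17
f 16 17 3
f 17 1 2
f 17 2 3
f 19 21 18
f 22 19 18
f 18 21 20
f 20 22 18
f 19 25 21
f 23 19 22
f 23 25 19
f 21 25 20
f 24 22 20
f 20 25 24
f 24 23 22
f 25 23 24
f 26 37 31
f 26 31 27
f 26 27 33
f 26 33 36
f 26 36 37
f 27 31 35
f 31 37 30
f 37 36 28
f 36 33 32
f 33 27 34
f 29 35 30
f 29 30 28
f 29 28 32
f 29 32 34
f 29 34 35
f 30 35 31
f 28 30 37
f 32 28 36
f 34 32 33
f 35 34 27
f 39 38 42
f 39 42 40
f 40 42 43
f 40 43 41
f 42 38 44
f 42 44 43
f 43 44 45
f 43 45 41
f 44 38 46
f 44 46 45
f 45 46 47
f 45 47 41
f 46 38 48
f 46 48 47
f 47 48 49
f 47 49 41
f 48 38 50
f 48 50 49
f 49 50 51
f 49 51 41
f 50 38 52
f 50 52 51
f 51 52 53
f 51 53 41
f 52 38 54
f 52 54 53
f 53 54 55
f 53 55 41
f 54 38 56
f 54 56 55
f 55 56 57
f 55 57 41
f 56 38 58
f 56 58 57
f 57 58 59
f 57 59 41
f 58 38 60
f 58 60 59
f 59 60 61
f 59 61 41
f 60 38 62
f 60 62 61
f 61 62 63
f 61 63 41
f 62 38 64
f 62 64 63
f 63 64 65
f 63 65 41
f 64 38 39
f 64 39 65
f 65 39 40
f 65 40 41



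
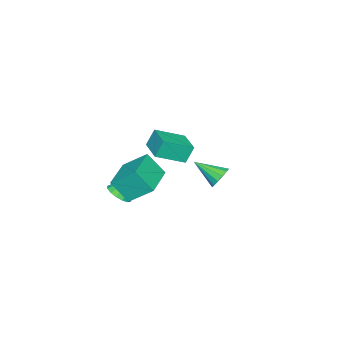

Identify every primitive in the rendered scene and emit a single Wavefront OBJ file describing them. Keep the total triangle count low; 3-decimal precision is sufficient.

v -3.6 -5.175 -3.496
v -3.994 -4.864 -2.429
v -4.792 -3.933 -4.299
v -5.187 -3.622 -3.232
v -2.433 -3.998 -3.408
v -2.828 -3.687 -2.341
v -3.626 -2.756 -4.211
v -4.02 -2.445 -3.144
v 1.287 -2.778 -2.877
v 1.463 -3.734 -1.669
v 0.978 -1.513 -1.831
v 1.154 -2.469 -0.624
v 3.406 -2.311 -2.816
v 3.582 -3.267 -1.609
v 3.097 -1.046 -1.771
v 3.273 -2.002 -0.563
v 1.36 -4.059 -4.082
v 1.759 -4.515 -3.576
v 0.48 -3.161 -2.578
v 1.997 -4.187 -3.633
v 2.063 -3.825 -3.81
v 1.942 -3.525 -4.06
v 1.664 -3.368 -4.316
v 1.305 -3.397 -4.509
v 0.96 -3.602 -4.588
v 0.722 -3.93 -4.531
v 0.656 -4.293 -4.354
v 0.777 -4.592 -4.104
v 1.055 -4.749 -3.848
v 1.414 -4.721 -3.655
v -0.069 1.127 -2.023
v 0.459 0.918 -2.482
v 0.089 -0.327 -1.177
v 0.645 1.117 -2.174
v 0.605 1.319 -1.818
v 0.351 1.461 -1.527
v -0.037 1.496 -1.394
v -0.434 1.415 -1.46
v -0.716 1.242 -1.705
v -0.792 1.033 -2.051
v -0.639 0.854 -2.388
v -0.305 0.761 -2.609
v 0.105 0.785 -2.644
f 2 4 1
f 5 2 1
f 1 4 3
f 3 5 1
f 2 8 4
f 6 2 5
f 6 8 2
f 4 8 3
f 7 5 3
f 3 8 7
f 7 6 5
f 8 6 7
f 10 12 9
f 13 10 9
f 9 12 11
f 11 13 9
f 10 16 12
f 14 10 13
f 14 16 10
f 12 16 11
f 15 13 11
f 11 16 15
f 15 14 13
f 16 14 15
f 18 17 20
f 18 20 19
f 20 17 21
f 20 21 19
f 21 17 22
f 21 22 19
f 22 17 23
f 22 23 19
f 23 17 24
f 23 24 19
f 24 17 25
f 24 25 19
f 25 17 26
f 25 26 19
f 26 17 27
f 26 27 19
f 27 17 28
f 27 28 19
f 28 17 29
f 28 29 19
f 29 17 30
f 29 30 19
f 30 17 18
f 30 18 19
f 32 31 34
f 32 34 33
f 34 31 35
f 34 35 33
f 35 31 36
f 35 36 33
f 36 31 37
f 36 37 33
f 37 31 38
f 37 38 33
f 38 31 39
f 38 39 33
f 39 31 40
f 39 40 33
f 40 31 41
f 40 41 33
f 41 31 42
f 41 42 33
f 42 31 43
f 42 43 33
f 43 31 32
f 43 32 33



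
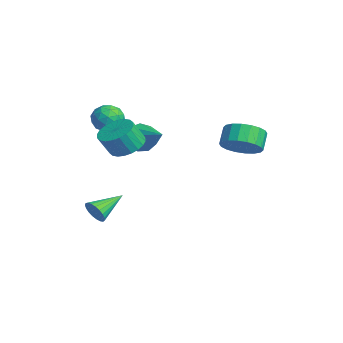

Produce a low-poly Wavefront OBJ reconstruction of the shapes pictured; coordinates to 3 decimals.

v -2.328 -0.024 0.316
v -1.901 -0.346 -0.357
v -0.612 0.484 1.164
v -2.023 0.222 -0.449
v -2.288 0.675 -0.183
v -2.572 0.801 0.316
v -2.742 0.541 0.816
v -2.718 0.017 1.082
v -2.512 -0.526 0.99
v -2.22 -0.834 0.582
v -1.979 -0.763 0.051
v 1.589 3.539 0.896
v 2.187 3.139 1.606
v 1.568 3.541 2.353
v 0.971 3.941 1.644
v 2.369 3.545 1.539
v 1.75 3.946 2.286
v 2.396 3.949 1.344
v 1.778 4.351 2.092
v 2.264 4.272 1.061
v 1.646 4.674 1.808
v 1.999 4.45 0.746
v 1.38 4.852 1.493
v 1.652 4.448 0.46
v 1.033 4.849 1.207
v 1.293 4.265 0.26
v 0.674 4.667 1.007
v 0.992 3.939 0.187
v 0.373 4.341 0.934
v 0.81 3.534 0.254
v 0.191 3.935 1.001
v 0.782 3.129 0.448
v 0.164 3.531 1.196
v 0.914 2.806 0.732
v 0.296 3.208 1.479
v 1.18 2.628 1.047
v 0.561 3.03 1.794
v 1.527 2.631 1.333
v 0.908 3.032 2.08
v 1.886 2.813 1.533
v 1.267 3.215 2.28
v 0.395 -1.455 1.148
v 1.307 -1.513 1.04
v 1.396 -2.102 2.104
v 0.485 -2.045 2.212
v 1.277 -1.201 1.215
v 1.366 -1.79 2.279
v 1.113 -0.928 1.38
v 1.202 -1.517 2.444
v 0.839 -0.735 1.51
v 0.928 -1.325 2.574
v 0.498 -0.652 1.584
v 0.587 -1.241 2.649
v 0.141 -0.691 1.592
v 0.23 -1.281 2.657
v -0.177 -0.846 1.533
v -0.088 -1.436 2.597
v -0.408 -1.095 1.415
v -0.319 -1.684 2.479
v -0.516 -1.398 1.256
v -0.427 -1.987 2.32
v -0.486 -1.71 1.081
v -0.397 -2.299 2.145
v -0.322 -1.983 0.916
v -0.233 -2.572 1.98
v -0.048 -2.175 0.786
v 0.041 -2.765 1.85
v 0.293 -2.259 0.711
v 0.382 -2.848 1.776
v 0.65 -2.219 0.703
v 0.739 -2.809 1.768
v 0.968 -2.064 0.763
v 1.057 -2.654 1.827
v 1.199 -1.816 0.881
v 1.288 -2.405 1.945
v -1.624 -2.504 -3.938
v -1.374 -2.177 -4.492
v -2.236 -0.996 -3.322
v -1.638 -2.248 -4.578
v -1.9 -2.364 -4.554
v -2.113 -2.505 -4.424
v -2.242 -2.645 -4.209
v -2.264 -2.76 -3.948
v -2.175 -2.832 -3.684
v -1.991 -2.846 -3.465
v -1.744 -2.802 -3.327
v -1.475 -2.706 -3.295
v -1.232 -2.575 -3.374
v -1.057 -2.432 -3.55
v -0.98 -2.301 -3.794
v -1.014 -2.205 -4.062
v -1.154 -2.161 -4.309
v -2.118 -2.027 2.143
v -1.716 -1.498 1.626
v -0.944 -2.302 2.774
v -0.542 -1.773 2.257
v -1.081 -1.474 2.83
v -1.807 -1.304 2.44
v -0.853 -2.496 1.96
v -1.579 -2.326 1.57
v -0.935 -1.788 1.514
v -1.075 -1.156 2.051
v -1.585 -2.644 2.349
v -1.725 -2.012 2.886
v -2.02 -1.738 1.829
v -0.64 -2.062 2.571
v -0.957 -1.886 2.907
v -0.721 -1.575 2.604
v -2.073 -1.624 2.307
v -1.837 -1.313 2.004
v -1.464 -1.299 2.711
v -0.823 -2.487 2.396
v -0.587 -2.176 2.093
v -1.939 -2.225 1.796
v -1.703 -1.914 1.493
v -1.196 -2.501 1.689
v -1.325 -1.598 1.459
v -0.635 -1.76 1.83
v -0.818 -2.185 1.656
v -1.244 -2.085 1.426
v -1.407 -1.227 1.775
v -0.717 -1.389 2.146
v -1.034 -1.213 2.483
v -1.46 -1.112 2.253
v -0.948 -1.397 1.709
v -1.943 -2.411 2.254
v -1.253 -2.573 2.625
v -1.2 -2.688 2.147
v -1.626 -2.587 1.917
v -2.025 -2.04 2.57
v -1.335 -2.202 2.941
v -1.416 -1.715 2.974
v -1.842 -1.615 2.744
v -1.712 -2.403 2.691
f 2 1 4
f 2 4 3
f 4 1 5
f 4 5 3
f 5 1 6
f 5 6 3
f 6 1 7
f 6 7 3
f 7 1 8
f 7 8 3
f 8 1 9
f 8 9 3
f 9 1 10
f 9 10 3
f 10 1 11
f 10 11 3
f 11 1 2
f 11 2 3
f 13 12 16
f 13 16 14
f 14 16 17
f 14 17 15
f 16 12 18
f 16 18 17
f 17 18 19
f 17 19 15
f 18 12 20
f 18 20 19
f 19 20 21
f 19 21 15
f 20 12 22
f 20 22 21
f 21 22 23
f 21 23 15
f 22 12 24
f 22 24 23
f 23 24 25
f 23 25 15
f 24 12 26
f 24 26 25
f 25 26 27
f 25 27 15
f 26 12 28
f 26 28 27
f 27 28 29
f 27 29 15
f 28 12 30
f 28 30 29
f 29 30 31
f 29 31 15
f 30 12 32
f 30 32 31
f 31 32 33
f 31 33 15
f 32 12 34
f 32 34 33
f 33 34 35
f 33 35 15
f 34 12 36
f 34 36 35
f 35 36 37
f 35 37 15
f 36 12 38
f 36 38 37
f 37 38 39
f 37 39 15
f 38 12 40
f 38 40 39
f 39 40 41
f 39 41 15
f 40 12 13
f 40 13 41
f 41 13 14
f 41 14 15
f 43 42 46
f 43 46 44
f 44 46 47
f 44 47 45
f 46 42 48
f 46 48 47
f 47 48 49
f 47 49 45
f 48 42 50
f 48 50 49
f 49 50 51
f 49 51 45
f 50 42 52
f 50 52 51
f 51 52 53
f 51 53 45
f 52 42 54
f 52 54 53
f 53 54 55
f 53 55 45
f 54 42 56
f 54 56 55
f 55 56 57
f 55 57 45
f 56 42 58
f 56 58 57
f 57 58 59
f 57 59 45
f 58 42 60
f 58 60 59
f 59 60 61
f 59 61 45
f 60 42 62
f 60 62 61
f 61 62 63
f 61 63 45
f 62 42 64
f 62 64 63
f 63 64 65
f 63 65 45
f 64 42 66
f 64 66 65
f 65 66 67
f 65 67 45
f 66 42 68
f 66 68 67
f 67 68 69
f 67 69 45
f 68 42 70
f 68 70 69
f 69 70 71
f 69 71 45
f 70 42 72
f 70 72 71
f 71 72 73
f 71 73 45
f 72 42 74
f 72 74 73
f 73 74 75
f 73 75 45
f 74 42 43
f 74 43 75
f 75 43 44
f 75 44 45
f 77 76 79
f 77 79 78
f 79 76 80
f 79 80 78
f 80 76 81
f 80 81 78
f 81 76 82
f 81 82 78
f 82 76 83
f 82 83 78
f 83 76 84
f 83 84 78
f 84 76 85
f 84 85 78
f 85 76 86
f 85 86 78
f 86 76 87
f 86 87 78
f 87 76 88
f 87 88 78
f 88 76 89
f 88 89 78
f 89 76 90
f 89 90 78
f 90 76 91
f 90 91 78
f 91 76 92
f 91 92 78
f 92 76 77
f 92 77 78
f 93 130 109
f 130 104 133
f 109 133 98
f 130 133 109
f 93 109 105
f 109 98 110
f 105 110 94
f 109 110 105
f 93 105 114
f 105 94 115
f 114 115 100
f 105 115 114
f 93 114 126
f 114 100 129
f 126 129 103
f 114 129 126
f 93 126 130
f 126 103 134
f 130 134 104
f 126 134 130
f 94 110 121
f 110 98 124
f 121 124 102
f 110 124 121
f 98 133 111
f 133 104 132
f 111 132 97
f 133 132 111
f 104 134 131
f 134 103 127
f 131 127 95
f 134 127 131
f 103 129 128
f 129 100 116
f 128 116 99
f 129 116 128
f 100 115 120
f 115 94 117
f 120 117 101
f 115 117 120
f 96 122 108
f 122 102 123
f 108 123 97
f 122 123 108
f 96 108 106
f 108 97 107
f 106 107 95
f 108 107 106
f 96 106 113
f 106 95 112
f 113 112 99
f 106 112 113
f 96 113 118
f 113 99 119
f 118 119 101
f 113 119 118
f 96 118 122
f 118 101 125
f 122 125 102
f 118 125 122
f 97 123 111
f 123 102 124
f 111 124 98
f 123 124 111
f 95 107 131
f 107 97 132
f 131 132 104
f 107 132 131
f 99 112 128
f 112 95 127
f 128 127 103
f 112 127 128
f 101 119 120
f 119 99 116
f 120 116 100
f 119 116 120
f 102 125 121
f 125 101 117
f 121 117 94
f 125 117 121



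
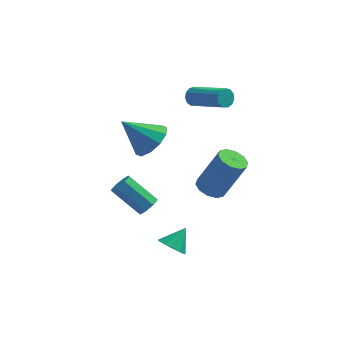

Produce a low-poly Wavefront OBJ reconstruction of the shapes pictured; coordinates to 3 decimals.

v -1.081 2.336 1.464
v -0.825 2.402 1.039
v 0.676 1.43 1.791
v 0.421 1.364 2.216
v -0.764 2.622 1.203
v 0.737 1.651 1.956
v -0.804 2.752 1.45
v 0.697 1.781 2.202
v -0.932 2.75 1.701
v 0.57 1.778 2.454
v -1.106 2.616 1.877
v 0.395 1.644 2.63
v -1.273 2.393 1.922
v 0.228 1.422 2.674
v -1.378 2.152 1.821
v 0.123 1.181 2.573
v -1.389 1.969 1.607
v 0.112 0.998 2.359
v -1.302 1.903 1.347
v 0.199 0.931 2.1
v -1.145 1.974 1.125
v 0.356 1.002 1.877
v -0.967 2.16 1.01
v 0.534 1.188 1.762
v -2.698 0.927 -0.556
v -2.09 1.31 0.111
v -3.962 0.793 0.676
v -2.392 1.765 -0.15
v -2.811 1.901 -0.565
v -3.187 1.665 -0.977
v -3.376 1.147 -1.228
v -3.306 0.545 -1.222
v -3.004 0.09 -0.962
v -2.585 -0.046 -0.546
v -2.209 0.19 -0.134
v -2.02 0.708 0.117
v -1.171 -3.671 -3.576
v -0.76 -4.173 -3.407
v -0.669 -3.009 -2.824
v -0.589 -3.985 -3.687
v -0.603 -3.698 -3.931
v -0.797 -3.402 -4.062
v -1.11 -3.191 -4.039
v -1.442 -3.133 -3.869
v -1.688 -3.246 -3.606
v -1.769 -3.494 -3.333
v -1.661 -3.798 -3.137
v -1.397 -4.062 -3.081
v -1.061 -4.202 -3.181
v -0.05 0.122 -2.739
v 0.352 0.659 -2.969
v 1.293 0.776 -1.051
v 0.89 0.238 -0.821
v -0.015 0.828 -2.799
v 0.926 0.945 -0.881
v -0.396 0.727 -2.606
v 0.545 0.844 -0.688
v -0.645 0.395 -2.464
v 0.296 0.512 -0.546
v -0.667 -0.042 -2.427
v 0.274 0.075 -0.509
v -0.453 -0.416 -2.509
v 0.488 -0.299 -0.591
v -0.086 -0.585 -2.679
v 0.855 -0.468 -0.761
v 0.295 -0.484 -2.872
v 1.236 -0.367 -0.954
v 0.544 -0.152 -3.014
v 1.485 -0.035 -1.096
v 0.566 0.285 -3.051
v 1.507 0.402 -1.133
v -2.653 -0.32 -3.927
v -2.268 -0.22 -3.519
v -3.542 0.14 -2.405
v -3.927 0.04 -2.813
v -2.366 0.138 -3.747
v -3.64 0.499 -2.633
v -2.633 0.228 -4.081
v -3.906 0.589 -2.967
v -2.911 -0.003 -4.324
v -4.185 0.357 -3.21
v -3.038 -0.42 -4.335
v -4.312 -0.06 -3.221
v -2.94 -0.779 -4.107
v -4.214 -0.418 -2.993
v -2.674 -0.869 -3.773
v -3.947 -0.508 -2.659
v -2.395 -0.637 -3.53
v -3.669 -0.277 -2.416
f 2 1 5
f 2 5 3
f 3 5 6
f 3 6 4
f 5 1 7
f 5 7 6
f 6 7 8
f 6 8 4
f 7 1 9
f 7 9 8
f 8 9 10
f 8 10 4
f 9 1 11
f 9 11 10
f 10 11 12
f 10 12 4
f 11 1 13
f 11 13 12
f 12 13 14
f 12 14 4
f 13 1 15
f 13 15 14
f 14 15 16
f 14 16 4
f 15 1 17
f 15 17 16
f 16 17 18
f 16 18 4
f 17 1 19
f 17 19 18
f 18 19 20
f 18 20 4
f 19 1 21
f 19 21 20
f 20 21 22
f 20 22 4
f 21 1 23
f 21 23 22
f 22 23 24
f 22 24 4
f 23 1 2
f 23 2 24
f 24 2 3
f 24 3 4
f 26 25 28
f 26 28 27
f 28 25 29
f 28 29 27
f 29 25 30
f 29 30 27
f 30 25 31
f 30 31 27
f 31 25 32
f 31 32 27
f 32 25 33
f 32 33 27
f 33 25 34
f 33 34 27
f 34 25 35
f 34 35 27
f 35 25 36
f 35 36 27
f 36 25 26
f 36 26 27
f 38 37 40
f 38 40 39
f 40 37 41
f 40 41 39
f 41 37 42
f 41 42 39
f 42 37 43
f 42 43 39
f 43 37 44
f 43 44 39
f 44 37 45
f 44 45 39
f 45 37 46
f 45 46 39
f 46 37 47
f 46 47 39
f 47 37 48
f 47 48 39
f 48 37 49
f 48 49 39
f 49 37 38
f 49 38 39
f 51 50 54
f 51 54 52
f 52 54 55
f 52 55 53
f 54 50 56
f 54 56 55
f 55 56 57
f 55 57 53
f 56 50 58
f 56 58 57
f 57 58 59
f 57 59 53
f 58 50 60
f 58 60 59
f 59 60 61
f 59 61 53
f 60 50 62
f 60 62 61
f 61 62 63
f 61 63 53
f 62 50 64
f 62 64 63
f 63 64 65
f 63 65 53
f 64 50 66
f 64 66 65
f 65 66 67
f 65 67 53
f 66 50 68
f 66 68 67
f 67 68 69
f 67 69 53
f 68 50 70
f 68 70 69
f 69 70 71
f 69 71 53
f 70 50 51
f 70 51 71
f 71 51 52
f 71 52 53
f 73 72 76
f 73 76 74
f 74 76 77
f 74 77 75
f 76 72 78
f 76 78 77
f 77 78 79
f 77 79 75
f 78 72 80
f 78 80 79
f 79 80 81
f 79 81 75
f 80 72 82
f 80 82 81
f 81 82 83
f 81 83 75
f 82 72 84
f 82 84 83
f 83 84 85
f 83 85 75
f 84 72 86
f 84 86 85
f 85 86 87
f 85 87 75
f 86 72 88
f 86 88 87
f 87 88 89
f 87 89 75
f 88 72 73
f 88 73 89
f 89 73 74
f 89 74 75



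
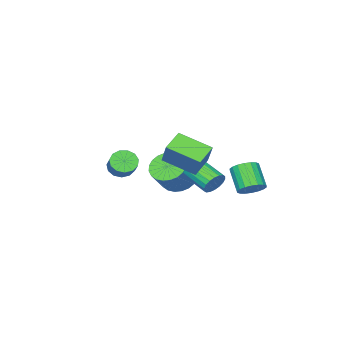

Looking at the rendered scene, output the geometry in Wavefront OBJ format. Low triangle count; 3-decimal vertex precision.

v -4.423 -3.374 -1.881
v -3.74 -3.011 -2.562
v -2.615 -2.723 -1.28
v -3.297 -3.086 -0.599
v -3.939 -2.676 -2.463
v -2.813 -2.387 -1.181
v -4.211 -2.447 -2.276
v -3.085 -2.158 -0.994
v -4.515 -2.359 -2.028
v -3.39 -2.071 -0.746
v -4.805 -2.426 -1.759
v -3.68 -2.137 -0.477
v -5.037 -2.637 -1.507
v -3.912 -2.348 -0.225
v -5.176 -2.96 -1.313
v -4.05 -2.672 -0.031
v -5.2 -3.347 -1.205
v -4.074 -3.058 0.077
v -5.105 -3.737 -1.2
v -3.98 -3.449 0.082
v -4.907 -4.073 -1.299
v -3.781 -3.784 -0.017
v -4.635 -4.302 -1.486
v -3.509 -4.013 -0.204
v -4.33 -4.389 -1.734
v -3.205 -4.101 -0.452
v -4.04 -4.323 -2.003
v -2.915 -4.034 -0.721
v -3.808 -4.112 -2.255
v -2.683 -3.823 -0.973
v -3.67 -3.788 -2.449
v -2.544 -3.5 -1.167
v -3.646 -3.402 -2.557
v -2.52 -3.113 -1.275
v -2.106 1.398 0.045
v -1.773 1.156 -0.521
v -1.781 -0.28 0.088
v -2.114 -0.038 0.655
v -1.539 1.235 -0.331
v -1.547 -0.201 0.278
v -1.417 1.347 -0.067
v -1.425 -0.089 0.542
v -1.432 1.468 0.22
v -1.44 0.032 0.829
v -1.58 1.576 0.472
v -1.588 0.14 1.081
v -1.832 1.648 0.639
v -1.84 0.212 1.248
v -2.139 1.671 0.689
v -2.147 0.235 1.298
v -2.439 1.64 0.612
v -2.447 0.204 1.221
v -2.673 1.561 0.422
v -2.681 0.125 1.031
v -2.795 1.449 0.158
v -2.803 0.013 0.767
v -2.78 1.328 -0.129
v -2.788 -0.108 0.48
v -2.632 1.22 -0.381
v -2.64 -0.216 0.228
v -2.38 1.148 -0.548
v -2.388 -0.288 0.061
v -2.073 1.125 -0.598
v -2.081 -0.311 0.011
v 0.692 2.821 2.052
v 1.386 1.267 2.751
v -0.374 2.591 2.6
v 0.321 1.037 3.299
v 1.159 3.583 3.281
v 1.854 2.029 3.98
v 0.094 3.353 3.829
v 0.788 1.799 4.528
v 1.855 -1.034 1.753
v 2.377 -1.501 1.873
v 2.847 -0.792 2.586
v 2.325 -0.326 2.467
v 2.497 -1.273 1.567
v 2.967 -0.564 2.28
v 2.414 -0.969 1.32
v 2.884 -0.26 2.033
v 2.153 -0.686 1.211
v 2.623 0.023 1.924
v 1.797 -0.514 1.274
v 2.267 0.195 1.987
v 1.46 -0.507 1.489
v 1.93 0.202 2.202
v 1.248 -0.667 1.788
v 1.718 0.042 2.502
v 1.229 -0.944 2.076
v 1.699 -0.235 2.79
v 1.409 -1.25 2.262
v 1.879 -0.541 2.975
v 1.73 -1.487 2.286
v 2.2 -0.778 2.999
v 2.091 -1.581 2.141
v 2.561 -0.872 2.854
v -2.777 3.255 0.068
v -2.358 3.617 0.574
v -2.824 2.667 1.638
v -3.243 2.305 1.132
v -2.65 3.778 0.59
v -3.116 2.829 1.654
v -2.967 3.835 0.503
v -3.433 2.886 1.567
v -3.246 3.778 0.329
v -3.712 2.829 1.393
v -3.433 3.617 0.104
v -3.899 2.668 1.168
v -3.489 3.384 -0.128
v -3.955 2.435 0.935
v -3.404 3.126 -0.322
v -3.871 2.176 0.742
v -3.196 2.893 -0.438
v -3.662 1.943 0.626
v -2.904 2.731 -0.454
v -3.37 1.782 0.61
v -2.587 2.674 -0.367
v -3.053 1.725 0.697
v -2.308 2.731 -0.193
v -2.774 1.782 0.871
v -2.121 2.892 0.032
v -2.587 1.943 1.096
v -2.065 3.125 0.265
v -2.531 2.176 1.328
v -2.149 3.384 0.458
v -2.616 2.434 1.522
f 2 1 5
f 2 5 3
f 3 5 6
f 3 6 4
f 5 1 7
f 5 7 6
f 6 7 8
f 6 8 4
f 7 1 9
f 7 9 8
f 8 9 10
f 8 10 4
f 9 1 11
f 9 11 10
f 10 11 12
f 10 12 4
f 11 1 13
f 11 13 12
f 12 13 14
f 12 14 4
f 13 1 15
f 13 15 14
f 14 15 16
f 14 16 4
f 15 1 17
f 15 17 16
f 16 17 18
f 16 18 4
f 17 1 19
f 17 19 18
f 18 19 20
f 18 20 4
f 19 1 21
f 19 21 20
f 20 21 22
f 20 22 4
f 21 1 23
f 21 23 22
f 22 23 24
f 22 24 4
f 23 1 25
f 23 25 24
f 24 25 26
f 24 26 4
f 25 1 27
f 25 27 26
f 26 27 28
f 26 28 4
f 27 1 29
f 27 29 28
f 28 29 30
f 28 30 4
f 29 1 31
f 29 31 30
f 30 31 32
f 30 32 4
f 31 1 33
f 31 33 32
f 32 33 34
f 32 34 4
f 33 1 2
f 33 2 34
f 34 2 3
f 34 3 4
f 36 35 39
f 36 39 37
f 37 39 40
f 37 40 38
f 39 35 41
f 39 41 40
f 40 41 42
f 40 42 38
f 41 35 43
f 41 43 42
f 42 43 44
f 42 44 38
f 43 35 45
f 43 45 44
f 44 45 46
f 44 46 38
f 45 35 47
f 45 47 46
f 46 47 48
f 46 48 38
f 47 35 49
f 47 49 48
f 48 49 50
f 48 50 38
f 49 35 51
f 49 51 50
f 50 51 52
f 50 52 38
f 51 35 53
f 51 53 52
f 52 53 54
f 52 54 38
f 53 35 55
f 53 55 54
f 54 55 56
f 54 56 38
f 55 35 57
f 55 57 56
f 56 57 58
f 56 58 38
f 57 35 59
f 57 59 58
f 58 59 60
f 58 60 38
f 59 35 61
f 59 61 60
f 60 61 62
f 60 62 38
f 61 35 63
f 61 63 62
f 62 63 64
f 62 64 38
f 63 35 36
f 63 36 64
f 64 36 37
f 64 37 38
f 66 68 65
f 69 66 65
f 65 68 67
f 67 69 65
f 66 72 68
f 70 66 69
f 70 72 66
f 68 72 67
f 71 69 67
f 67 72 71
f 71 70 69
f 72 70 71
f 74 73 77
f 74 77 75
f 75 77 78
f 75 78 76
f 77 73 79
f 77 79 78
f 78 79 80
f 78 80 76
f 79 73 81
f 79 81 80
f 80 81 82
f 80 82 76
f 81 73 83
f 81 83 82
f 82 83 84
f 82 84 76
f 83 73 85
f 83 85 84
f 84 85 86
f 84 86 76
f 85 73 87
f 85 87 86
f 86 87 88
f 86 88 76
f 87 73 89
f 87 89 88
f 88 89 90
f 88 90 76
f 89 73 91
f 89 91 90
f 90 91 92
f 90 92 76
f 91 73 93
f 91 93 92
f 92 93 94
f 92 94 76
f 93 73 95
f 93 95 94
f 94 95 96
f 94 96 76
f 95 73 74
f 95 74 96
f 96 74 75
f 96 75 76
f 98 97 101
f 98 101 99
f 99 101 102
f 99 102 100
f 101 97 103
f 101 103 102
f 102 103 104
f 102 104 100
f 103 97 105
f 103 105 104
f 104 105 106
f 104 106 100
f 105 97 107
f 105 107 106
f 106 107 108
f 106 108 100
f 107 97 109
f 107 109 108
f 108 109 110
f 108 110 100
f 109 97 111
f 109 111 110
f 110 111 112
f 110 112 100
f 111 97 113
f 111 113 112
f 112 113 114
f 112 114 100
f 113 97 115
f 113 115 114
f 114 115 116
f 114 116 100
f 115 97 117
f 115 117 116
f 116 117 118
f 116 118 100
f 117 97 119
f 117 119 118
f 118 119 120
f 118 120 100
f 119 97 121
f 119 121 120
f 120 121 122
f 120 122 100
f 121 97 123
f 121 123 122
f 122 123 124
f 122 124 100
f 123 97 125
f 123 125 124
f 124 125 126
f 124 126 100
f 125 97 98
f 125 98 126
f 126 98 99
f 126 99 100



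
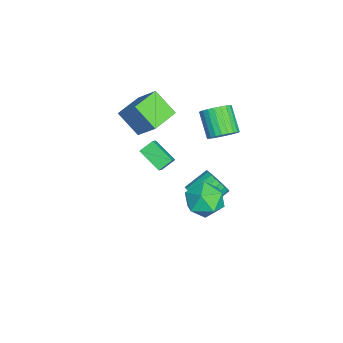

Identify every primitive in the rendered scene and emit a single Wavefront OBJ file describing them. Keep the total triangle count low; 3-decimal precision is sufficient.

v -3.741 -1.616 3.673
v -2.892 -0.564 5.106
v -3.122 -0.459 2.456
v -2.272 0.593 3.888
v -2.308 -2.553 3.512
v -1.458 -1.501 4.944
v -1.688 -1.396 2.294
v -0.839 -0.344 3.727
v -1.834 1.779 -3.159
v -1.037 2.211 -2.953
v -1.869 3.334 -2.094
v -2.666 2.901 -2.301
v -1.141 2.386 -3.282
v -1.972 3.509 -2.423
v -1.364 2.456 -3.59
v -2.196 3.579 -2.731
v -1.669 2.409 -3.823
v -2.5 3.532 -2.964
v -2.002 2.253 -3.942
v -2.834 3.375 -3.083
v -2.306 2.014 -3.925
v -3.138 3.137 -3.066
v -2.529 1.736 -3.776
v -3.361 2.859 -2.917
v -2.631 1.464 -3.52
v -3.463 2.587 -2.662
v -2.596 1.247 -3.202
v -3.428 2.37 -2.344
v -2.429 1.122 -2.877
v -3.261 2.245 -2.018
v -2.159 1.11 -2.6
v -2.991 2.233 -1.742
v -1.833 1.214 -2.42
v -2.665 2.337 -1.562
v -1.507 1.416 -2.368
v -2.339 2.539 -1.509
v -1.238 1.68 -2.453
v -2.069 2.803 -1.594
v -1.072 1.961 -2.659
v -1.903 3.084 -1.801
v -1.452 3.244 2.935
v -0.815 3.208 3.57
v -2.011 2.661 4.74
v -2.648 2.696 4.105
v -0.93 3.538 3.607
v -2.126 2.99 4.776
v -1.124 3.823 3.541
v -2.321 3.275 4.711
v -1.369 4.02 3.384
v -2.565 3.472 4.553
v -1.626 4.098 3.158
v -2.822 3.551 4.327
v -1.856 4.047 2.898
v -3.052 3.5 4.067
v -2.025 3.873 2.644
v -3.221 3.326 3.813
v -2.107 3.604 2.434
v -3.303 3.056 3.603
v -2.089 3.279 2.3
v -3.285 2.732 3.47
v -1.974 2.95 2.264
v -3.17 2.402 3.433
v -1.779 2.665 2.329
v -2.976 2.117 3.499
v -1.535 2.468 2.487
v -2.731 1.92 3.656
v -1.278 2.389 2.713
v -2.474 1.842 3.882
v -1.048 2.44 2.973
v -2.244 1.893 4.142
v -0.879 2.614 3.227
v -2.075 2.067 4.396
v -0.797 2.884 3.437
v -1.993 2.336 4.606
v 0.328 -0.9 2.87
v 0.973 -0.981 3.433
v -0.067 -0.232 3.418
v 0.578 -0.313 3.981
v 1.142 0.213 2.099
v 1.787 0.132 2.662
v 0.747 0.881 2.647
v 1.392 0.8 3.21
v 0.272 3.156 -0.073
v 1.255 3.57 -0.685
v 1.225 1.45 0.305
v 2.208 1.864 -0.307
v 1.895 2.371 0.769
v 1.307 3.426 0.535
v 1.173 1.594 -0.915
v 0.585 2.649 -1.149
v 1.813 2.604 -1.206
v 2.259 3.085 -0.165
v 0.221 1.935 -0.215
v 0.667 2.416 0.826
f 2 4 1
f 5 2 1
f 1 4 3
f 3 5 1
f 2 8 4
f 6 2 5
f 6 8 2
f 4 8 3
f 7 5 3
f 3 8 7
f 7 6 5
f 8 6 7
f 10 9 13
f 10 13 11
f 11 13 14
f 11 14 12
f 13 9 15
f 13 15 14
f 14 15 16
f 14 16 12
f 15 9 17
f 15 17 16
f 16 17 18
f 16 18 12
f 17 9 19
f 17 19 18
f 18 19 20
f 18 20 12
f 19 9 21
f 19 21 20
f 20 21 22
f 20 22 12
f 21 9 23
f 21 23 22
f 22 23 24
f 22 24 12
f 23 9 25
f 23 25 24
f 24 25 26
f 24 26 12
f 25 9 27
f 25 27 26
f 26 27 28
f 26 28 12
f 27 9 29
f 27 29 28
f 28 29 30
f 28 30 12
f 29 9 31
f 29 31 30
f 30 31 32
f 30 32 12
f 31 9 33
f 31 33 32
f 32 33 34
f 32 34 12
f 33 9 35
f 33 35 34
f 34 35 36
f 34 36 12
f 35 9 37
f 35 37 36
f 36 37 38
f 36 38 12
f 37 9 39
f 37 39 38
f 38 39 40
f 38 40 12
f 39 9 10
f 39 10 40
f 40 10 11
f 40 11 12
f 42 41 45
f 42 45 43
f 43 45 46
f 43 46 44
f 45 41 47
f 45 47 46
f 46 47 48
f 46 48 44
f 47 41 49
f 47 49 48
f 48 49 50
f 48 50 44
f 49 41 51
f 49 51 50
f 50 51 52
f 50 52 44
f 51 41 53
f 51 53 52
f 52 53 54
f 52 54 44
f 53 41 55
f 53 55 54
f 54 55 56
f 54 56 44
f 55 41 57
f 55 57 56
f 56 57 58
f 56 58 44
f 57 41 59
f 57 59 58
f 58 59 60
f 58 60 44
f 59 41 61
f 59 61 60
f 60 61 62
f 60 62 44
f 61 41 63
f 61 63 62
f 62 63 64
f 62 64 44
f 63 41 65
f 63 65 64
f 64 65 66
f 64 66 44
f 65 41 67
f 65 67 66
f 66 67 68
f 66 68 44
f 67 41 69
f 67 69 68
f 68 69 70
f 68 70 44
f 69 41 71
f 69 71 70
f 70 71 72
f 70 72 44
f 71 41 73
f 71 73 72
f 72 73 74
f 72 74 44
f 73 41 42
f 73 42 74
f 74 42 43
f 74 43 44
f 76 78 75
f 79 76 75
f 75 78 77
f 77 79 75
f 76 82 78
f 80 76 79
f 80 82 76
f 78 82 77
f 81 79 77
f 77 82 81
f 81 80 79
f 82 80 81
f 83 94 88
f 83 88 84
f 83 84 90
f 83 90 93
f 83 93 94
f 84 88 92
f 88 94 87
f 94 93 85
f 93 90 89
f 90 84 91
f 86 92 87
f 86 87 85
f 86 85 89
f 86 89 91
f 86 91 92
f 87 92 88
f 85 87 94
f 89 85 93
f 91 89 90
f 92 91 84



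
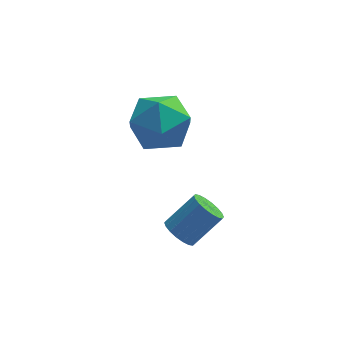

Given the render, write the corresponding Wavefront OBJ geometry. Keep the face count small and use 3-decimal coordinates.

v -0.673 -3.93 -1.311
v -0.359 -4.294 -1.481
v 0.426 -3.974 -0.72
v 0.113 -3.61 -0.549
v -0.306 -4.116 -1.612
v 0.48 -3.796 -0.85
v -0.325 -3.901 -1.682
v 0.461 -3.581 -0.921
v -0.413 -3.692 -1.679
v 0.373 -3.372 -0.918
v -0.552 -3.53 -1.603
v 0.234 -3.21 -0.842
v -0.716 -3.447 -1.469
v 0.07 -3.127 -0.708
v -0.871 -3.46 -1.304
v -0.085 -3.14 -0.543
v -0.986 -3.566 -1.14
v -0.201 -3.246 -0.379
v -1.04 -3.744 -1.01
v -0.254 -3.424 -0.248
v -1.021 -3.959 -0.939
v -0.235 -3.639 -0.178
v -0.933 -4.168 -0.942
v -0.147 -3.848 -0.181
v -0.794 -4.33 -1.018
v -0.008 -4.01 -0.257
v -0.63 -4.413 -1.152
v 0.156 -4.093 -0.391
v -0.475 -4.4 -1.317
v 0.311 -4.08 -0.556
v -1.498 -1.546 2.134
v -0.542 -1.562 2.178
v -1.478 -2.798 1.222
v -0.522 -2.814 1.266
v -1.04 -3.022 2.043
v -1.053 -2.249 2.606
v -0.967 -2.111 0.794
v -0.98 -1.338 1.357
v -0.214 -1.912 1.349
v -0.259 -2.475 2.122
v -1.761 -1.885 1.278
v -1.806 -2.448 2.051
f 2 1 5
f 2 5 3
f 3 5 6
f 3 6 4
f 5 1 7
f 5 7 6
f 6 7 8
f 6 8 4
f 7 1 9
f 7 9 8
f 8 9 10
f 8 10 4
f 9 1 11
f 9 11 10
f 10 11 12
f 10 12 4
f 11 1 13
f 11 13 12
f 12 13 14
f 12 14 4
f 13 1 15
f 13 15 14
f 14 15 16
f 14 16 4
f 15 1 17
f 15 17 16
f 16 17 18
f 16 18 4
f 17 1 19
f 17 19 18
f 18 19 20
f 18 20 4
f 19 1 21
f 19 21 20
f 20 21 22
f 20 22 4
f 21 1 23
f 21 23 22
f 22 23 24
f 22 24 4
f 23 1 25
f 23 25 24
f 24 25 26
f 24 26 4
f 25 1 27
f 25 27 26
f 26 27 28
f 26 28 4
f 27 1 29
f 27 29 28
f 28 29 30
f 28 30 4
f 29 1 2
f 29 2 30
f 30 2 3
f 30 3 4
f 31 42 36
f 31 36 32
f 31 32 38
f 31 38 41
f 31 41 42
f 32 36 40
f 36 42 35
f 42 41 33
f 41 38 37
f 38 32 39
f 34 40 35
f 34 35 33
f 34 33 37
f 34 37 39
f 34 39 40
f 35 40 36
f 33 35 42
f 37 33 41
f 39 37 38
f 40 39 32



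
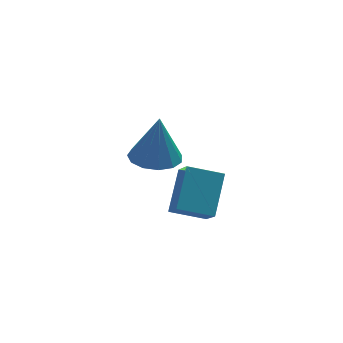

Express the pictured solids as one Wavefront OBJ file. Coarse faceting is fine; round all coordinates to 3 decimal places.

v 0.077 1.443 -2.979
v 0.069 0.444 -1.942
v -1.33 1.934 -2.517
v -1.338 0.935 -1.48
v 0.958 2.765 -1.7
v 0.95 1.766 -0.663
v -0.449 3.256 -1.238
v -0.457 2.257 -0.201
v -2.008 1.487 1.427
v -1.154 0.861 1.377
v -1.752 1.673 3.493
v -0.958 1.42 1.302
v -1.095 2.001 1.267
v -1.522 2.418 1.283
v -2.104 2.539 1.344
v -2.655 2.327 1.432
v -3.001 1.847 1.518
v -3.032 1.254 1.575
v -2.738 0.734 1.586
v -2.212 0.453 1.546
v -1.622 0.501 1.468
f 2 4 1
f 5 2 1
f 1 4 3
f 3 5 1
f 2 8 4
f 6 2 5
f 6 8 2
f 4 8 3
f 7 5 3
f 3 8 7
f 7 6 5
f 8 6 7
f 10 9 12
f 10 12 11
f 12 9 13
f 12 13 11
f 13 9 14
f 13 14 11
f 14 9 15
f 14 15 11
f 15 9 16
f 15 16 11
f 16 9 17
f 16 17 11
f 17 9 18
f 17 18 11
f 18 9 19
f 18 19 11
f 19 9 20
f 19 20 11
f 20 9 21
f 20 21 11
f 21 9 10
f 21 10 11



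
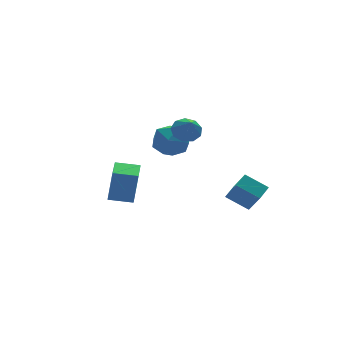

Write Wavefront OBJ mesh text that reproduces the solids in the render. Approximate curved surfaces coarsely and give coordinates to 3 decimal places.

v 0.198 4.28 -0.172
v 1.178 4.78 -0.352
v 0.502 3.18 -1.568
v 1.482 3.68 -1.748
v 1.335 3.051 -0.84
v 1.147 3.73 0.023
v 0.533 4.23 -1.943
v 0.345 4.909 -1.08
v 1.385 4.748 -1.446
v 1.881 4.019 -0.764
v -0.201 3.941 -1.156
v 0.295 3.212 -0.474
v 1.032 2.725 0.261
v 1.661 2.988 0.639
v 0.848 1.875 1.159
v 1.227 3.253 0.8
v 0.702 3.271 0.709
v 0.331 3.033 0.408
v 0.288 2.65 0.038
v 0.593 2.303 -0.227
v 1.104 2.153 -0.265
v 1.581 2.27 -0.056
v 1.801 2.6 0.3
v 1.887 -3.012 -1.904
v 1.069 -2.203 -1.237
v 1.814 -2.103 -3.095
v 0.997 -1.294 -2.428
v 2.603 -2.546 -1.592
v 1.786 -1.737 -0.925
v 2.531 -1.637 -2.783
v 1.713 -0.828 -2.116
v -3.474 2.125 -3.164
v -3.222 2.079 -1.412
v -2.704 3.491 -3.238
v -2.452 3.445 -1.487
v -2.408 1.515 -3.333
v -2.156 1.469 -1.582
v -1.638 2.881 -3.408
v -1.386 2.835 -1.656
f 1 12 6
f 1 6 2
f 1 2 8
f 1 8 11
f 1 11 12
f 2 6 10
f 6 12 5
f 12 11 3
f 11 8 7
f 8 2 9
f 4 10 5
f 4 5 3
f 4 3 7
f 4 7 9
f 4 9 10
f 5 10 6
f 3 5 12
f 7 3 11
f 9 7 8
f 10 9 2
f 14 13 16
f 14 16 15
f 16 13 17
f 16 17 15
f 17 13 18
f 17 18 15
f 18 13 19
f 18 19 15
f 19 13 20
f 19 20 15
f 20 13 21
f 20 21 15
f 21 13 22
f 21 22 15
f 22 13 23
f 22 23 15
f 23 13 14
f 23 14 15
f 25 27 24
f 28 25 24
f 24 27 26
f 26 28 24
f 25 31 27
f 29 25 28
f 29 31 25
f 27 31 26
f 30 28 26
f 26 31 30
f 30 29 28
f 31 29 30
f 33 35 32
f 36 33 32
f 32 35 34
f 34 36 32
f 33 39 35
f 37 33 36
f 37 39 33
f 35 39 34
f 38 36 34
f 34 39 38
f 38 37 36
f 39 37 38



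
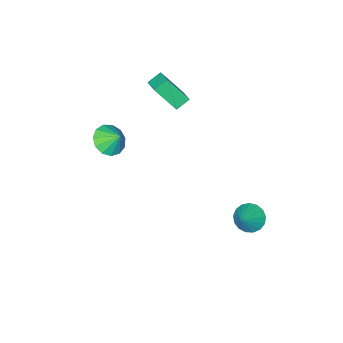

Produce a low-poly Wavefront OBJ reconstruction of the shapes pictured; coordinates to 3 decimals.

v 3.65 -2.503 1.154
v 4.467 -2.093 0.934
v 3.51 -1.797 1.946
v 4.095 -1.846 0.649
v 3.582 -1.808 0.524
v 3.09 -1.991 0.599
v 2.777 -2.336 0.85
v 2.74 -2.734 1.198
v 2.993 -3.058 1.532
v 3.454 -3.206 1.745
v 3.978 -3.131 1.771
v 4.397 -2.856 1.601
v 4.58 -2.469 1.289
v -1.052 -3.368 0.565
v -1.812 -3.232 1.028
v -0.611 -2.334 0.983
v -1.371 -2.197 1.446
v -0.329 -4.263 2.014
v -1.089 -4.126 2.477
v 0.112 -3.228 2.432
v -0.648 -3.092 2.895
v -0.556 3.303 -3.757
v 0.05 3.172 -4.353
v 0.476 3.737 -2.803
v -0.062 3.564 -4.41
v -0.287 3.896 -4.318
v -0.574 4.092 -4.097
v -0.856 4.107 -3.798
v -1.07 3.938 -3.49
v -1.166 3.623 -3.242
v -1.122 3.235 -3.113
v -0.948 2.862 -3.131
v -0.685 2.59 -3.292
v -0.392 2.482 -3.56
v -0.136 2.561 -3.872
v 0.024 2.81 -4.159
f 2 1 4
f 2 4 3
f 4 1 5
f 4 5 3
f 5 1 6
f 5 6 3
f 6 1 7
f 6 7 3
f 7 1 8
f 7 8 3
f 8 1 9
f 8 9 3
f 9 1 10
f 9 10 3
f 10 1 11
f 10 11 3
f 11 1 12
f 11 12 3
f 12 1 13
f 12 13 3
f 13 1 2
f 13 2 3
f 15 17 14
f 18 15 14
f 14 17 16
f 16 18 14
f 15 21 17
f 19 15 18
f 19 21 15
f 17 21 16
f 20 18 16
f 16 21 20
f 20 19 18
f 21 19 20
f 23 22 25
f 23 25 24
f 25 22 26
f 25 26 24
f 26 22 27
f 26 27 24
f 27 22 28
f 27 28 24
f 28 22 29
f 28 29 24
f 29 22 30
f 29 30 24
f 30 22 31
f 30 31 24
f 31 22 32
f 31 32 24
f 32 22 33
f 32 33 24
f 33 22 34
f 33 34 24
f 34 22 35
f 34 35 24
f 35 22 36
f 35 36 24
f 36 22 23
f 36 23 24

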